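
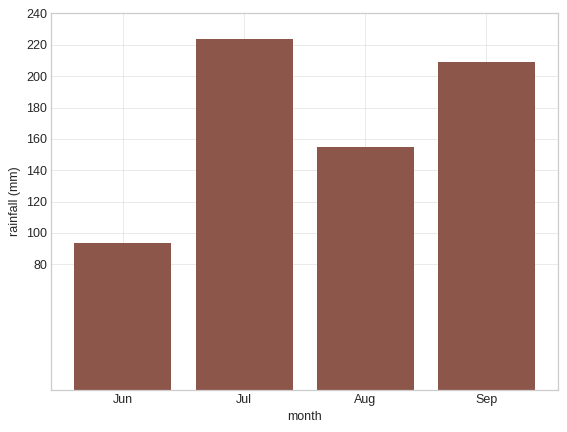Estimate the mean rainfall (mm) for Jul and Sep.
(220 + 200) / 2 ≈ 210.

≈ 210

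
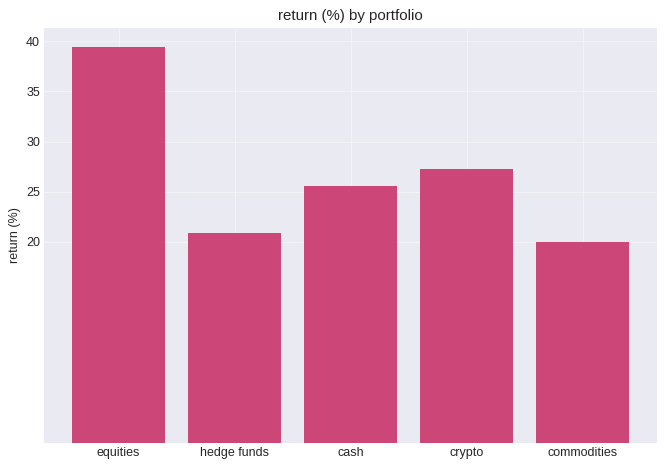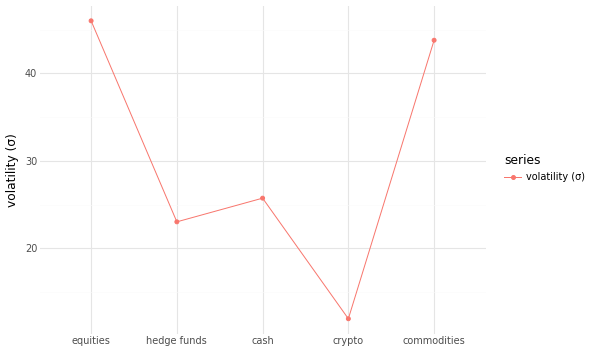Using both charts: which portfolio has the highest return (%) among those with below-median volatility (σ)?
crypto

Chart 2 median volatility (σ) ≈ 25; below-median portfolios: hedge funds, crypto. Among those, crypto has the highest return (%) (≈ 25).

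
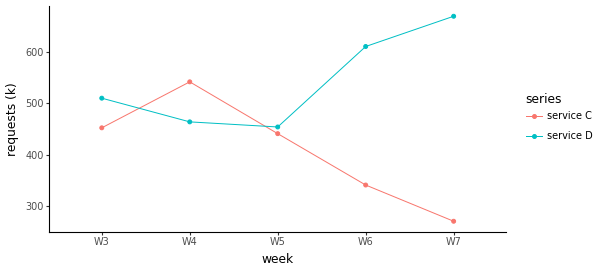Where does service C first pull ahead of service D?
W3: service C ≈ 450 vs service D ≈ 500 (not yet); W4: service C ≈ 550 vs service D ≈ 450 (first crossover).

W4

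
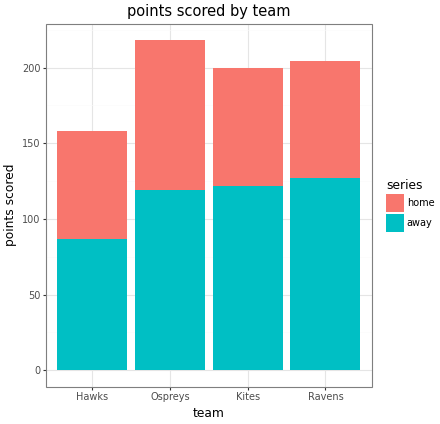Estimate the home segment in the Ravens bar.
home top ≈ 200, bottom ≈ 120; segment ≈ 80.

≈ 80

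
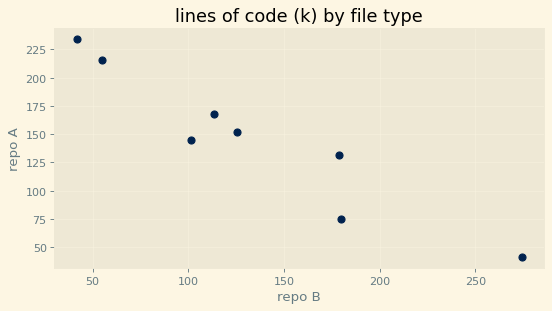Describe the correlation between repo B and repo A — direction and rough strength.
Points are negatively correlated; strong (|r| ≈ 1.0).

negative, strong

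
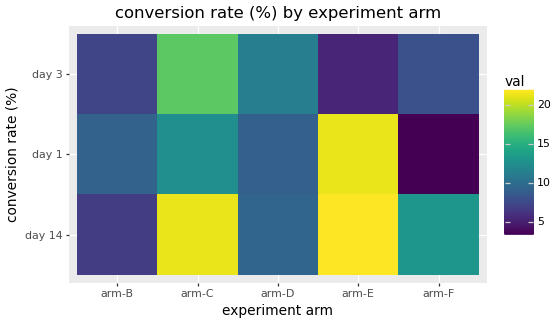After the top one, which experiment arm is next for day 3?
Top 3 for day 3: arm-C ≈ 18, arm-D ≈ 12, arm-F ≈ 8.

arm-D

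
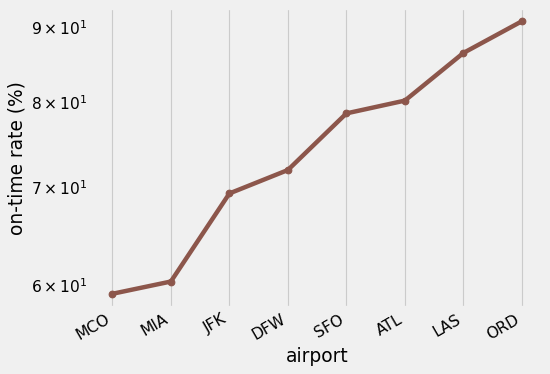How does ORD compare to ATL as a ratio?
ORD ≈ 90, ATL ≈ 80; 90/80 ≈ 1.12.

≈ 1.12×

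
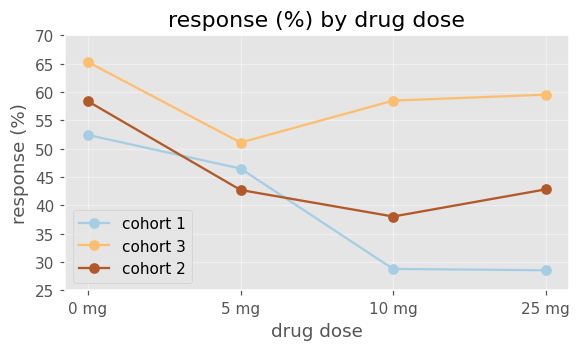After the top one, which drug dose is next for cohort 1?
Top 3 for cohort 1: 0 mg ≈ 50, 5 mg ≈ 45, 10 mg ≈ 30.

5 mg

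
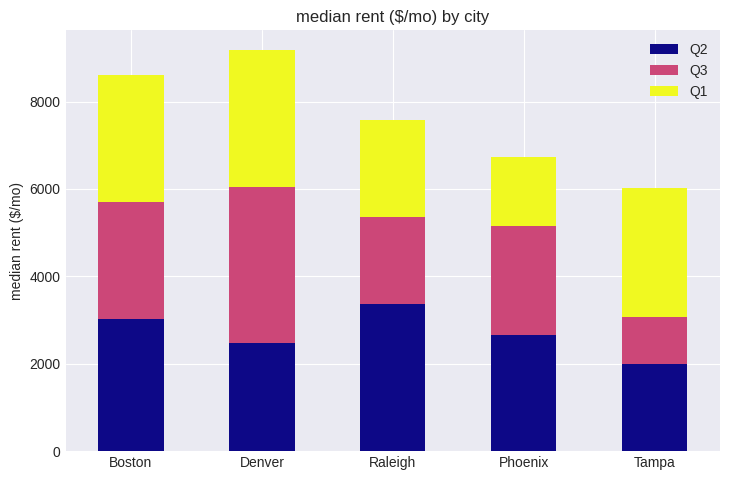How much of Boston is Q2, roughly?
≈ 3000

Q2 top ≈ 3000, bottom ≈ 0; segment ≈ 3000.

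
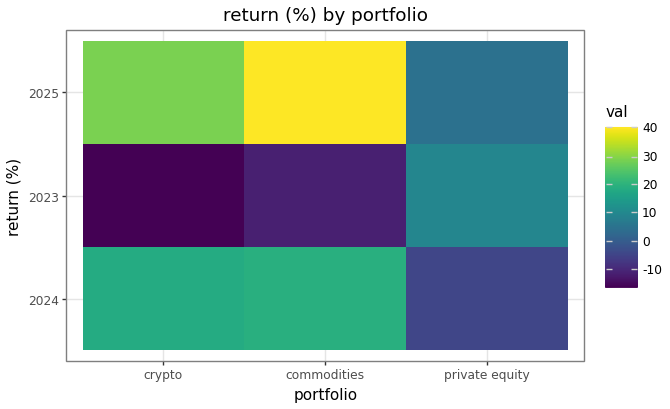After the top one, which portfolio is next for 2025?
Top 3 for 2025: commodities ≈ 40, crypto ≈ 30, private equity ≈ 5.

crypto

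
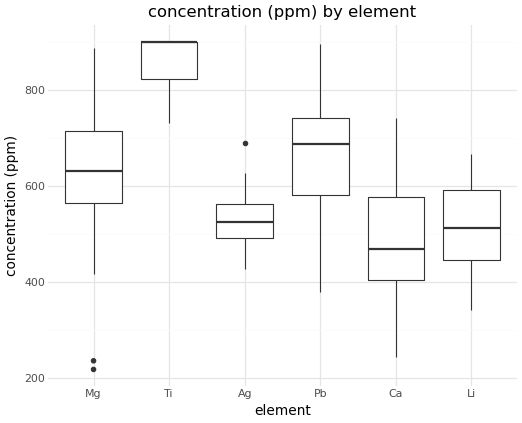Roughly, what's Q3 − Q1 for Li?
Q3 ≈ 600, Q1 ≈ 450; IQR ≈ 150.

≈ 150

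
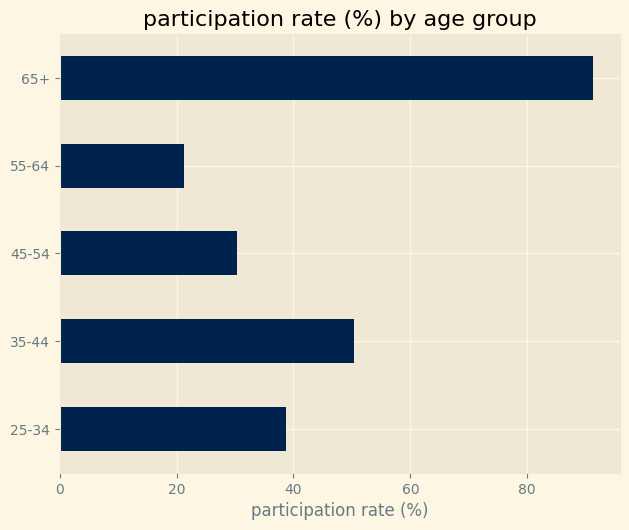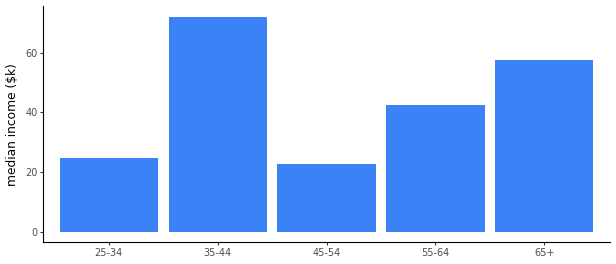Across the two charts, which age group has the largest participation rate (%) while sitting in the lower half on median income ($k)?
25-34

Chart 2 median median income ($k) ≈ 40; below-median age groups: 25-34, 45-54. Among those, 25-34 has the highest participation rate (%) (≈ 40).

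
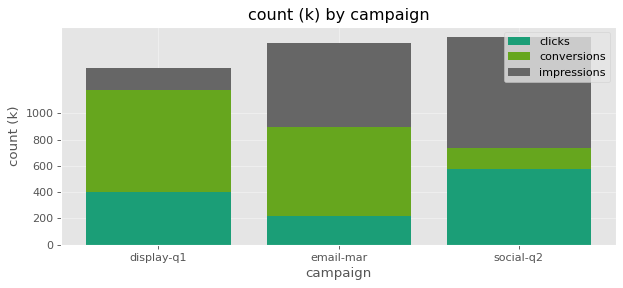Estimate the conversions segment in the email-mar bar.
≈ 600

conversions top ≈ 800, bottom ≈ 200; segment ≈ 600.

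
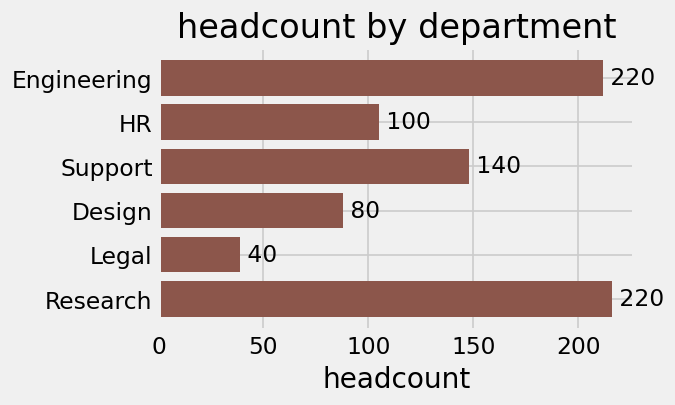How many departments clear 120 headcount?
Above 120: Engineering, Support, Research.

3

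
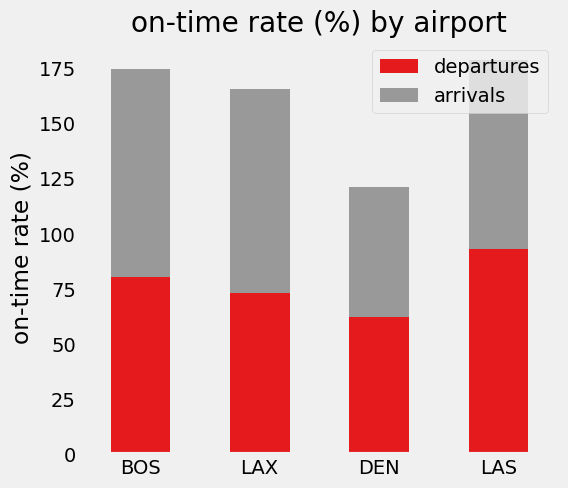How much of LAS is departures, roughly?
≈ 100

departures top ≈ 100, bottom ≈ 0; segment ≈ 100.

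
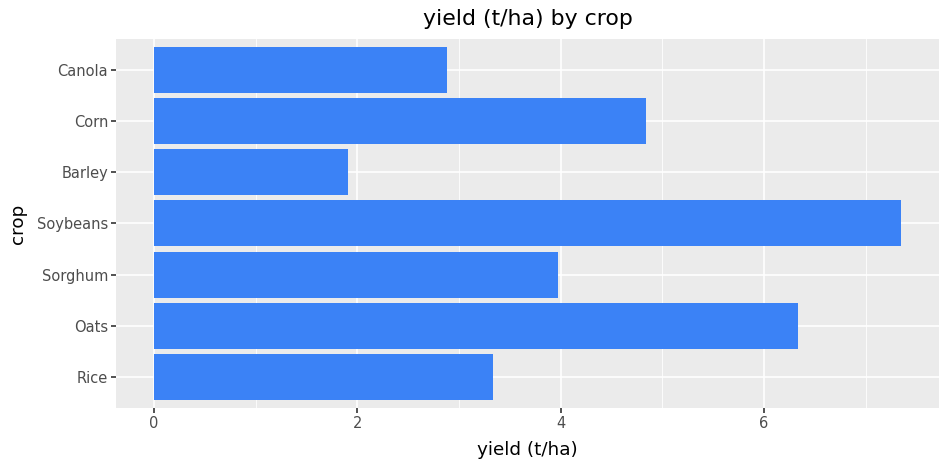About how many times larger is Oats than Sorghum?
Oats ≈ 6, Sorghum ≈ 4; 6/4 ≈ 1.5.

≈ 1.5×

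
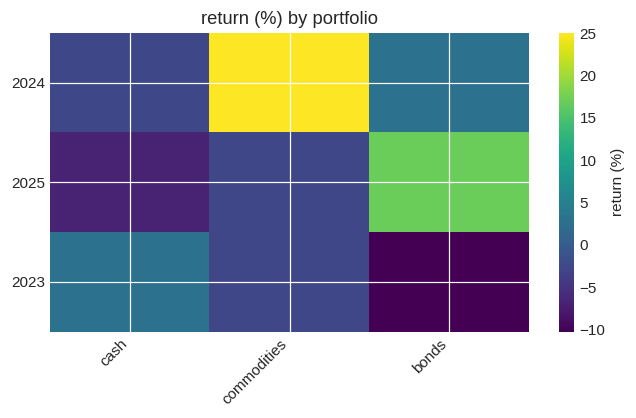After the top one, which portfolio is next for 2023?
Top 3 for 2023: cash ≈ 5, commodities ≈ -5, bonds ≈ -10.

commodities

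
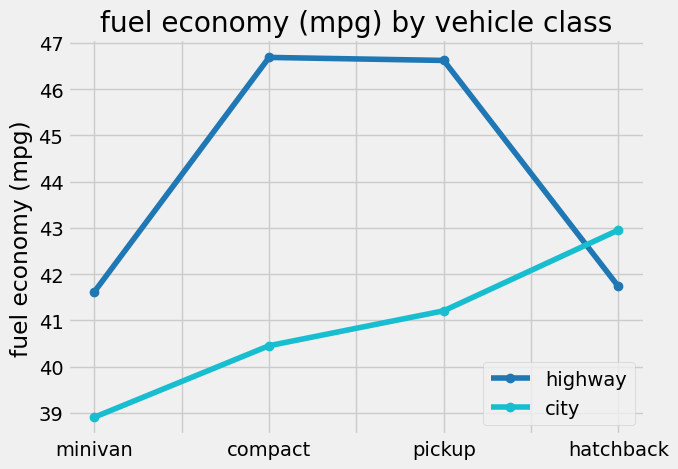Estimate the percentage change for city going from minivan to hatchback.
minivan ≈ 39, hatchback ≈ 43; (43 − 39) / 39 ≈ +10.3%.

≈ +10.3%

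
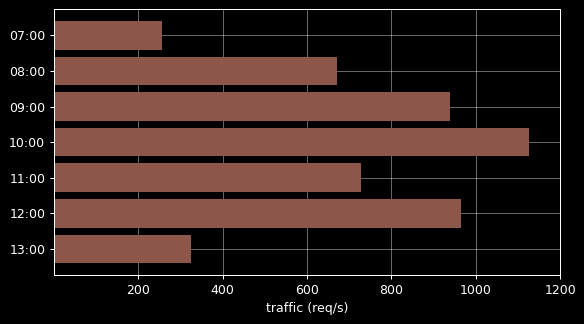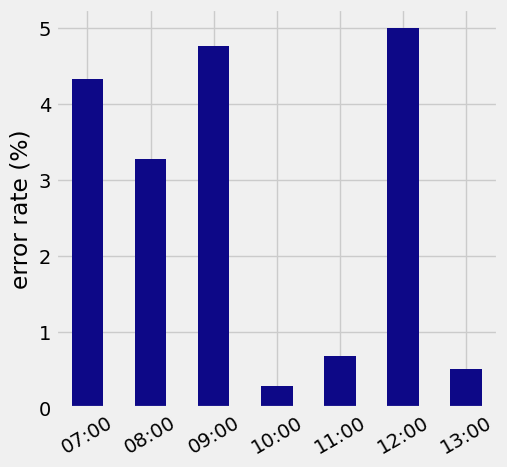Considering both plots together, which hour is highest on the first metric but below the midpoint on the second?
Chart 2 median error rate (%) ≈ 3.5; below-median hours: 10:00, 11:00, 13:00. Among those, 10:00 has the highest traffic (req/s) (≈ 1200).

10:00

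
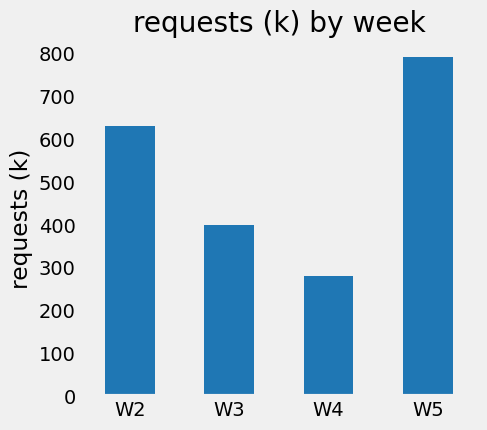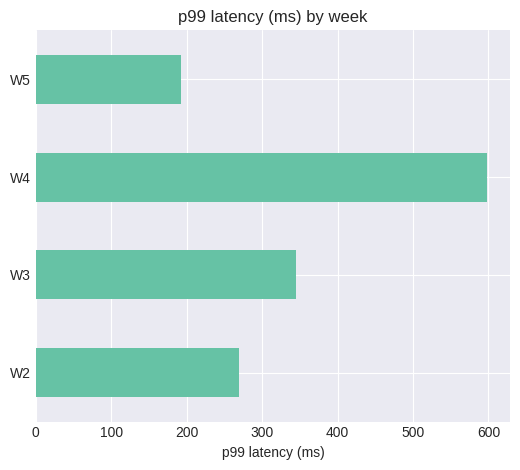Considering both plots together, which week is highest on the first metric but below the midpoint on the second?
W5

Chart 2 median p99 latency (ms) ≈ 300; below-median weeks: W2, W5. Among those, W5 has the highest requests (k) (≈ 800).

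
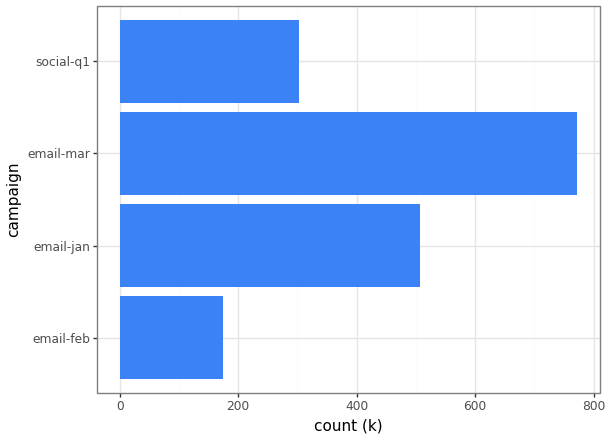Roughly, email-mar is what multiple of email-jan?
email-mar ≈ 800, email-jan ≈ 500; 800/500 ≈ 1.6.

≈ 1.6×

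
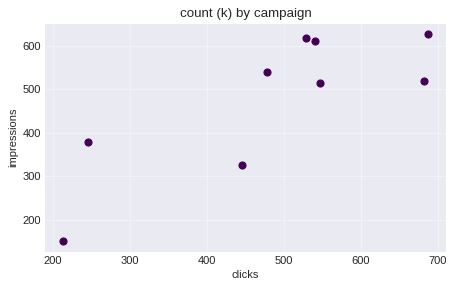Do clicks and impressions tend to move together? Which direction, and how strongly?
positive, strong

Points are positively correlated; strong (|r| ≈ 0.8).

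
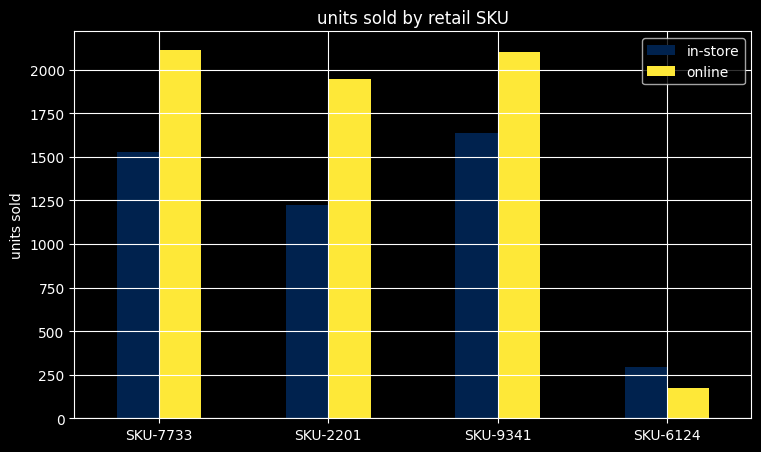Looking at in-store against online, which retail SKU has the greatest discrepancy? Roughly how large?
SKU-2201, ≈ 800

SKU-2201: in-store ≈ 1200, online ≈ 2000 → gap ≈ 800. Next-largest (SKU-7733) is only ≈ 600.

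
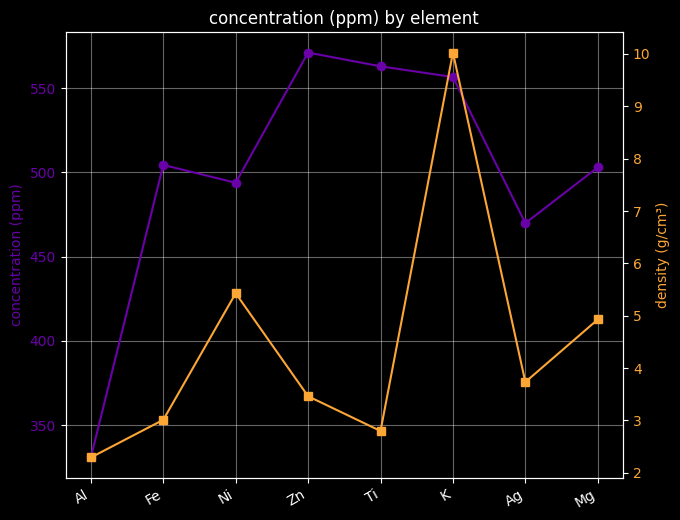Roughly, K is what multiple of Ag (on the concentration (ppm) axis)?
≈ 1.16×

K ≈ 550, Ag ≈ 475; 550/475 ≈ 1.16.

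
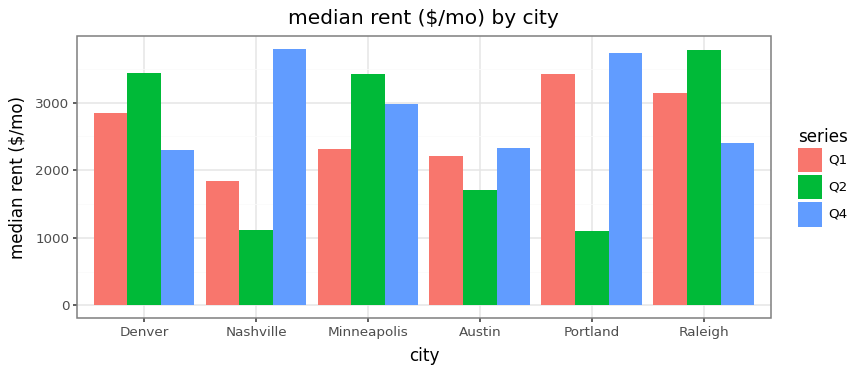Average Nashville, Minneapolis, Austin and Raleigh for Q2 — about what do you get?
≈ 2500

(1000 + 3500 + 1500 + 4000) / 4 ≈ 2500.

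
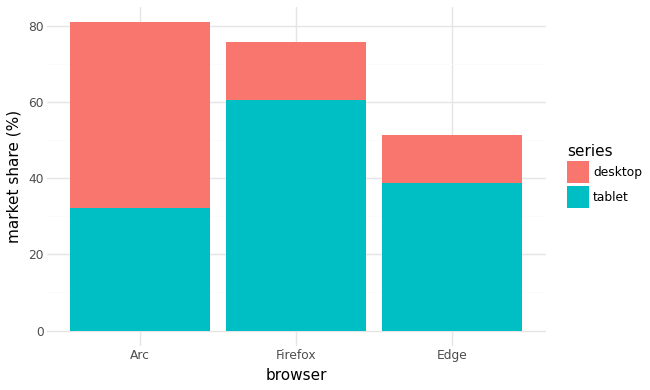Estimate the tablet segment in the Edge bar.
≈ 40

tablet top ≈ 40, bottom ≈ 0; segment ≈ 40.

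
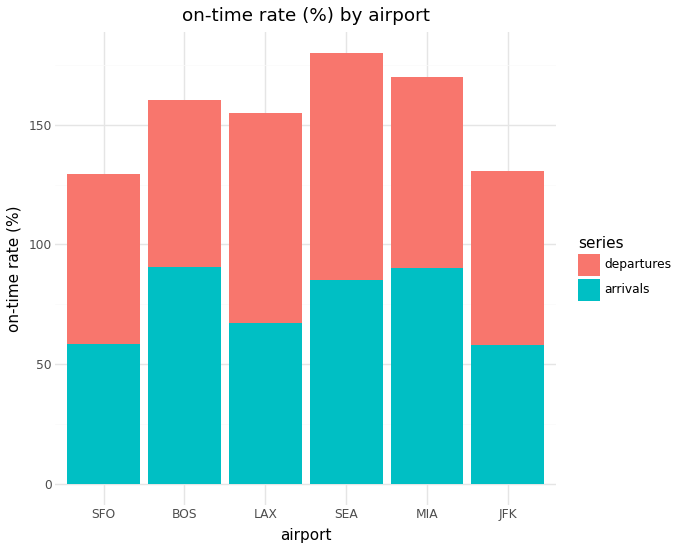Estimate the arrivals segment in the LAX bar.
≈ 60

arrivals top ≈ 60, bottom ≈ 0; segment ≈ 60.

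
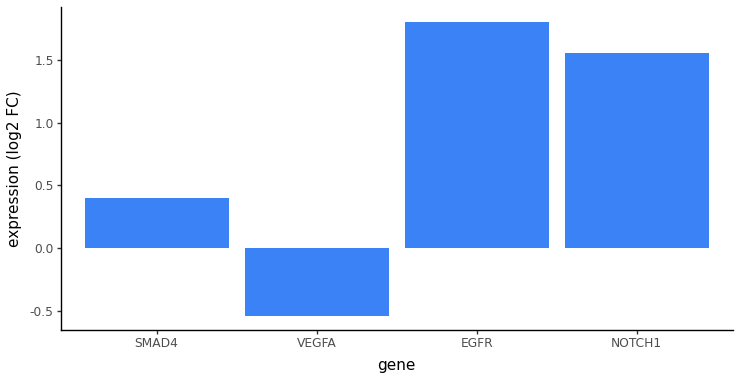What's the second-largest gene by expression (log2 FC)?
Top 3: EGFR ≈ 1.8, NOTCH1 ≈ 1.6, SMAD4 ≈ 0.4.

NOTCH1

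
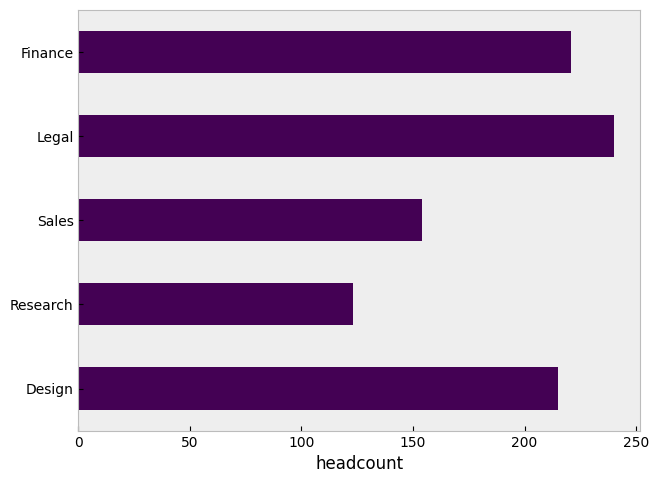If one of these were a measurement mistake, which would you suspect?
Research ≈ 120; the rest sit between ≈ 160 and ≈ 240.

Research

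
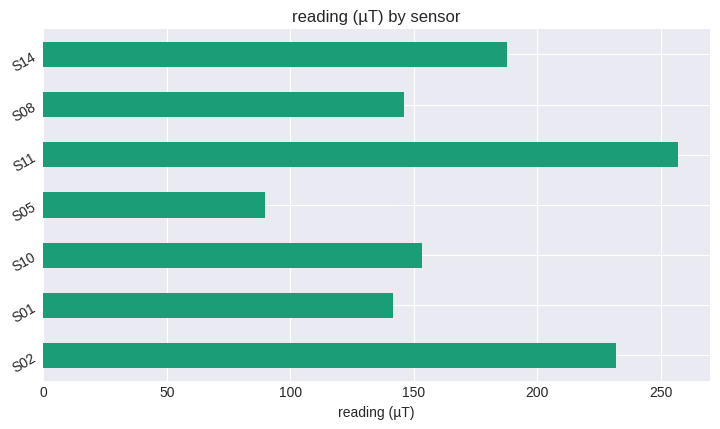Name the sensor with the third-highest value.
Top 4: S11 ≈ 250, S02 ≈ 225, S14 ≈ 200, S10 ≈ 150.

S14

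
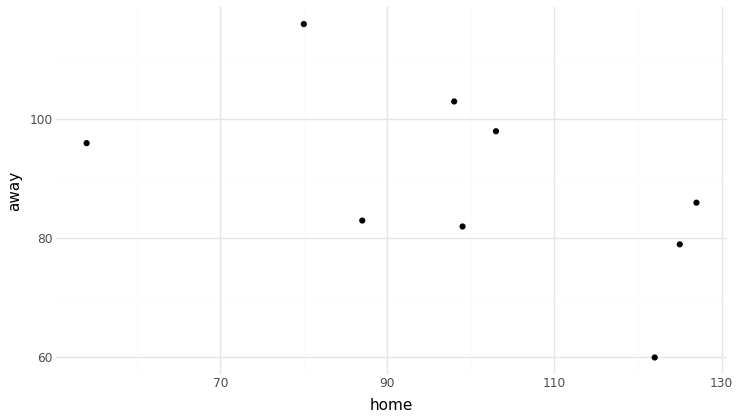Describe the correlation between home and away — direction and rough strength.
Points are negatively correlated; moderate (|r| ≈ 0.6).

negative, moderate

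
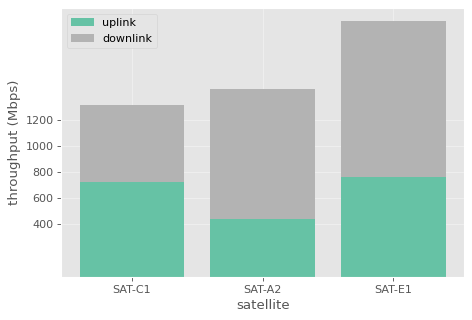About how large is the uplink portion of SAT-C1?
≈ 800

uplink top ≈ 800, bottom ≈ 0; segment ≈ 800.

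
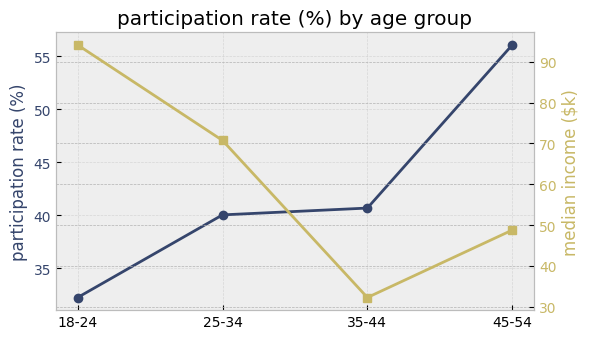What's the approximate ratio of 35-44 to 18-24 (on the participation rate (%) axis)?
35-44 ≈ 40, 18-24 ≈ 32; 40/32 ≈ 1.25.

≈ 1.25×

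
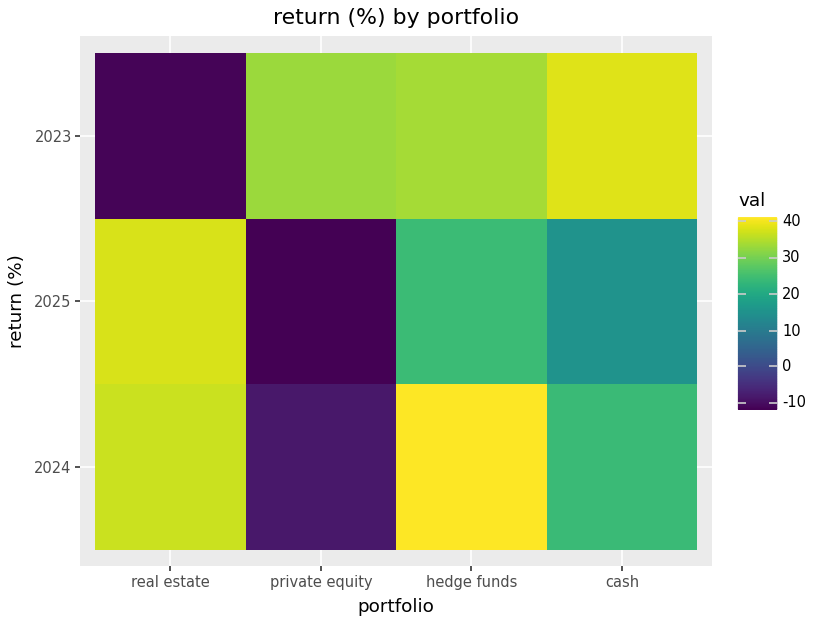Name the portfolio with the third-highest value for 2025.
cash

Top 4 for 2025: real estate ≈ 40, hedge funds ≈ 25, cash ≈ 15, private equity ≈ -10.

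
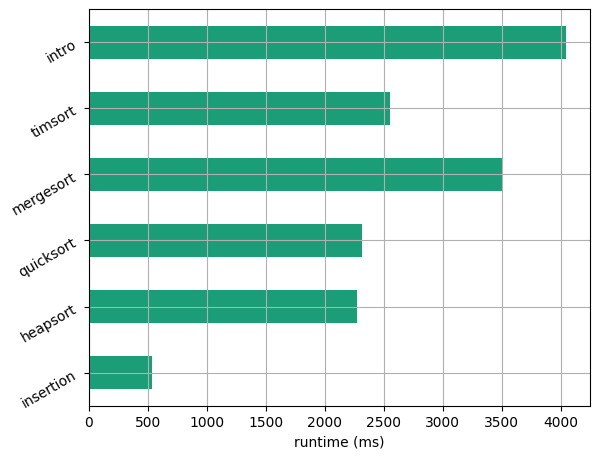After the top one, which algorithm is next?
Top 3: intro ≈ 4000, mergesort ≈ 3500, timsort ≈ 2500.

mergesort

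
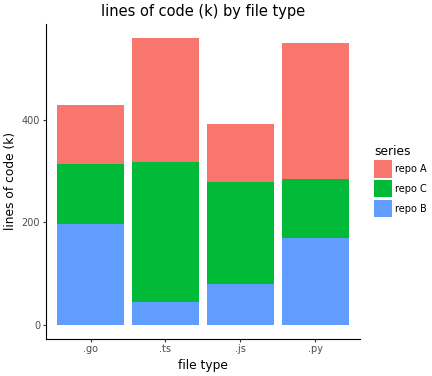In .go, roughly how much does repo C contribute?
repo C top ≈ 300, bottom ≈ 200; segment ≈ 100.

≈ 100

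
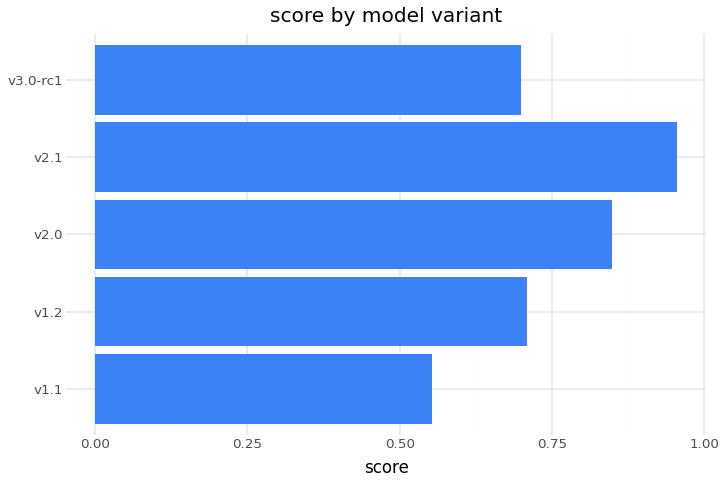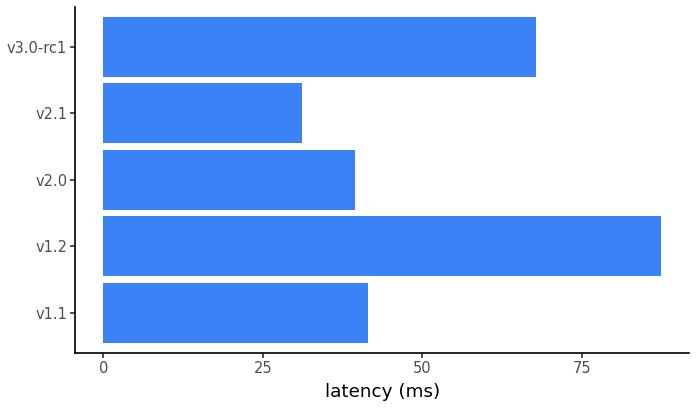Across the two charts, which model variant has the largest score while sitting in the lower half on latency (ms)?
Chart 2 median latency (ms) ≈ 40; below-median model variants: v2.0, v2.1. Among those, v2.1 has the highest score (≈ 1).

v2.1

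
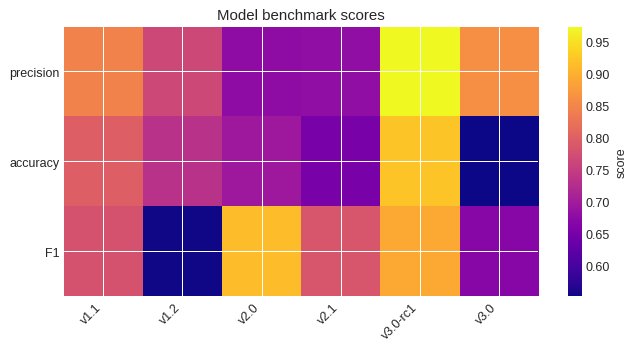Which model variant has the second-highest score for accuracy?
Top 3 for accuracy: v3.0-rc1 ≈ 0.90, v1.1 ≈ 0.80, v1.2 ≈ 0.75.

v1.1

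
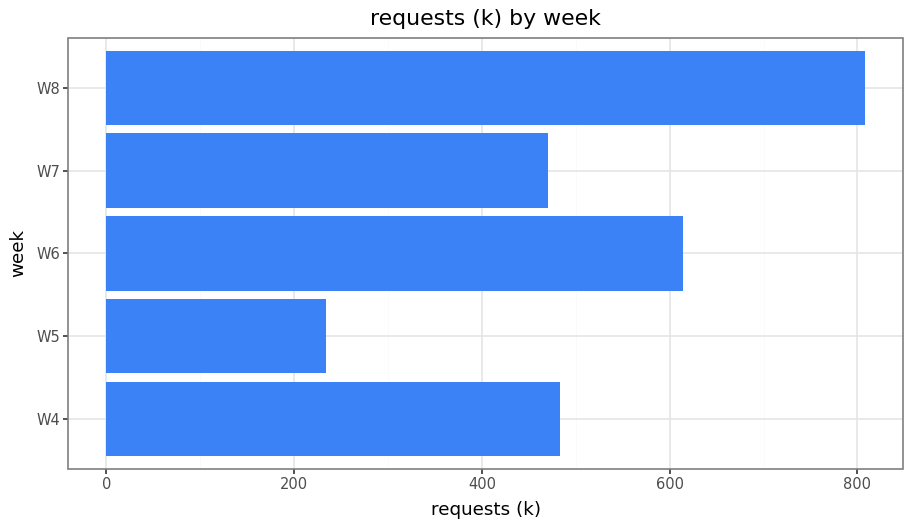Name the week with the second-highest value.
W6

Top 3: W8 ≈ 800, W6 ≈ 600, W4 ≈ 500.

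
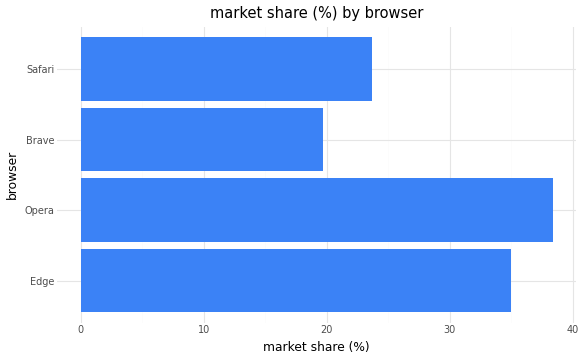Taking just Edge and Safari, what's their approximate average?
(35 + 25) / 2 ≈ 30.

≈ 30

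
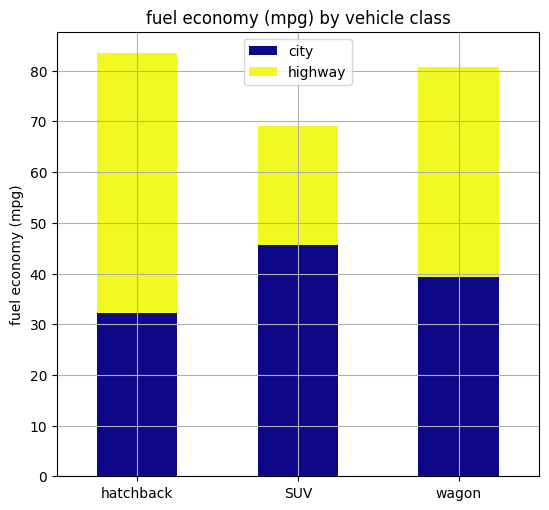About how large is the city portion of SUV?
≈ 50

city top ≈ 50, bottom ≈ 0; segment ≈ 50.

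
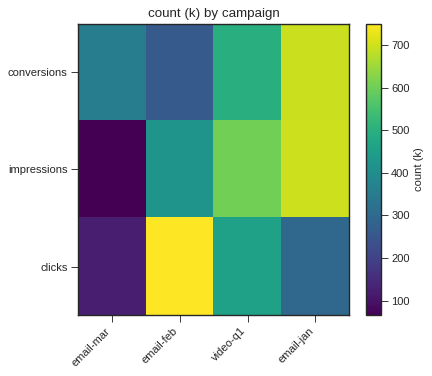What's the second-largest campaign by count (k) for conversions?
video-q1

Top 3 for conversions: email-jan ≈ 700, video-q1 ≈ 500, email-mar ≈ 400.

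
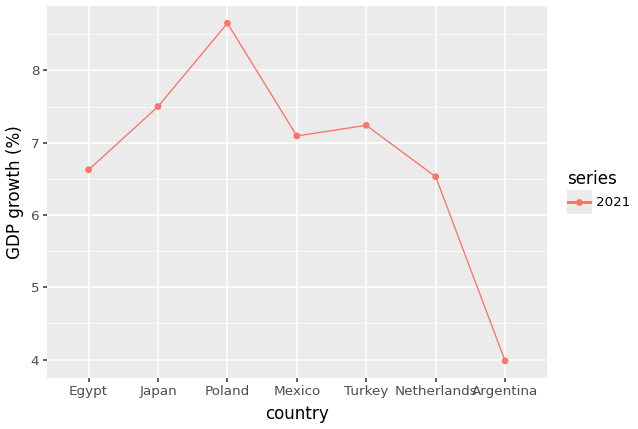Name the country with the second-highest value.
Japan

Top 3: Poland ≈ 8.5, Japan ≈ 7.5, Turkey ≈ 7.0.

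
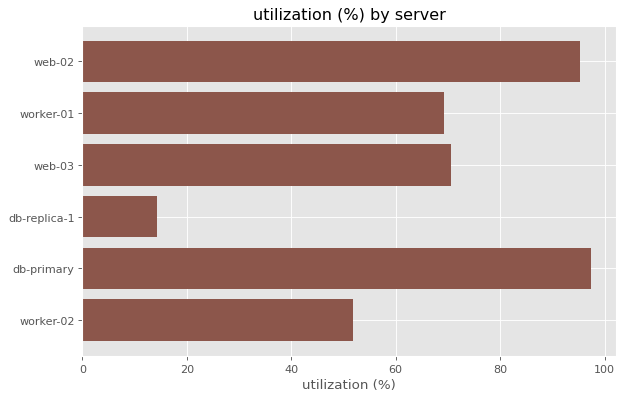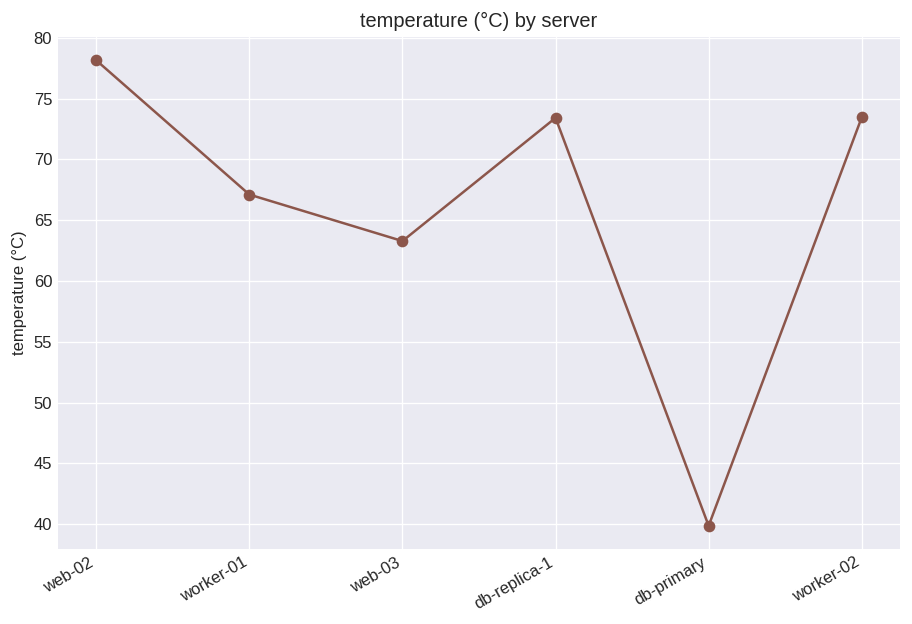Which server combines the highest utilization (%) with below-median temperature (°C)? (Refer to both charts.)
db-primary

Chart 2 median temperature (°C) ≈ 70; below-median servers: worker-01, web-03, db-primary. Among those, db-primary has the highest utilization (%) (≈ 100).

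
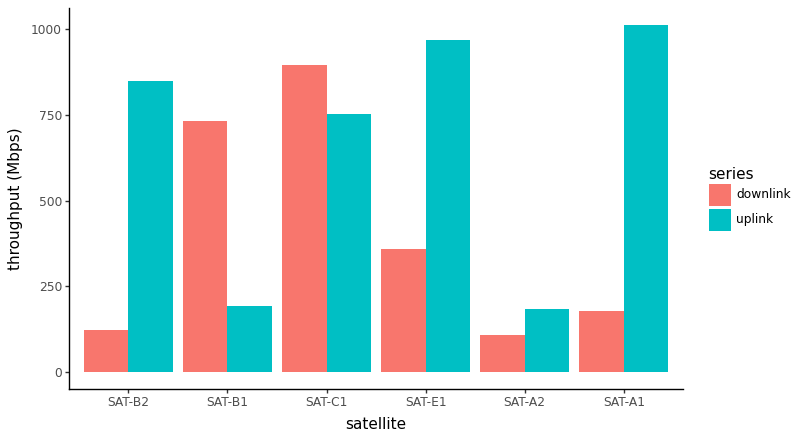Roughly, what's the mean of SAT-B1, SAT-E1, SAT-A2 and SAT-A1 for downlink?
≈ 350

(700 + 400 + 100 + 200) / 4 ≈ 350.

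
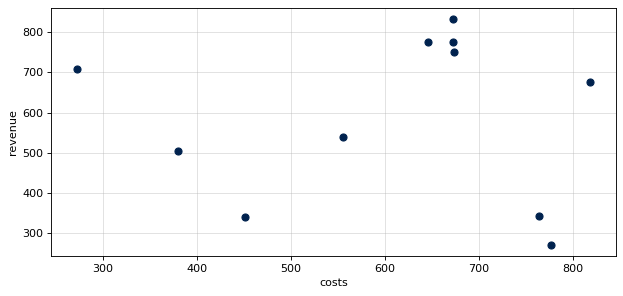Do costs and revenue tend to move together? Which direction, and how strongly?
Points are roughly uncorrelated; weak (|r| ≈ 0.0).

no clear correlation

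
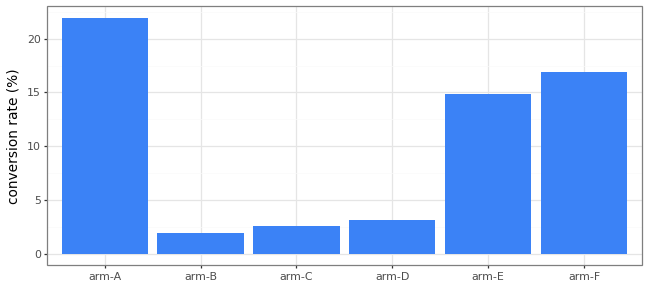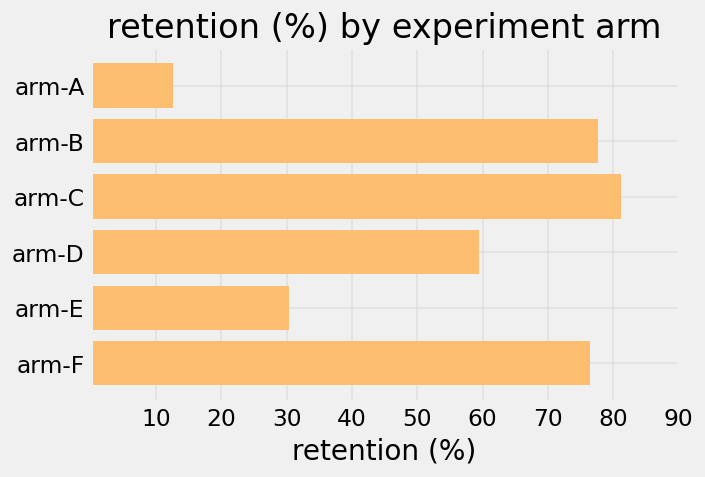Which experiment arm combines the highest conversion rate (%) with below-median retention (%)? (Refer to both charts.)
arm-A

Chart 2 median retention (%) ≈ 70; below-median experiment arms: arm-A, arm-D, arm-E. Among those, arm-A has the highest conversion rate (%) (≈ 20).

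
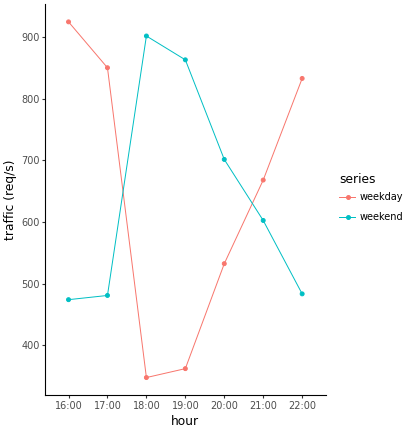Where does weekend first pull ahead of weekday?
17:00: weekend ≈ 500 vs weekday ≈ 850 (not yet); 18:00: weekend ≈ 900 vs weekday ≈ 350 (first crossover).

18:00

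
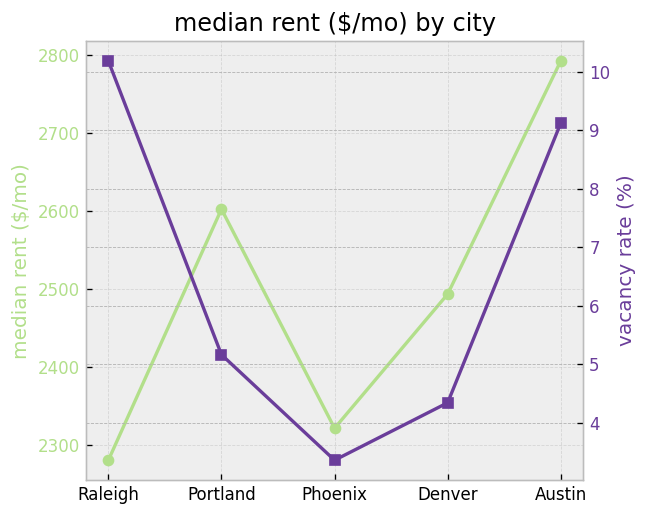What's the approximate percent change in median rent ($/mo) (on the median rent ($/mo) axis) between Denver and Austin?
≈ +12%

Denver ≈ 2500, Austin ≈ 2800; (2800 − 2500) / 2500 ≈ +12%.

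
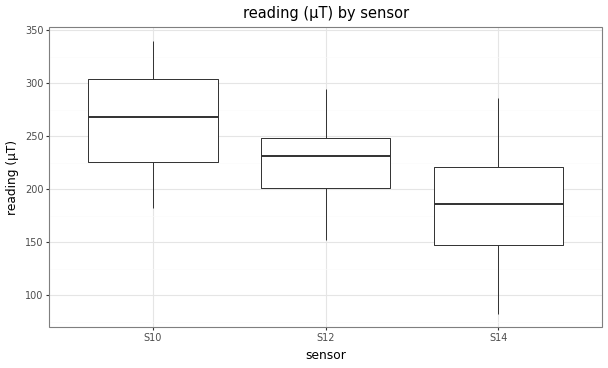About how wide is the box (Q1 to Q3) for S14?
Q3 ≈ 220, Q1 ≈ 150; IQR ≈ 70.

≈ 70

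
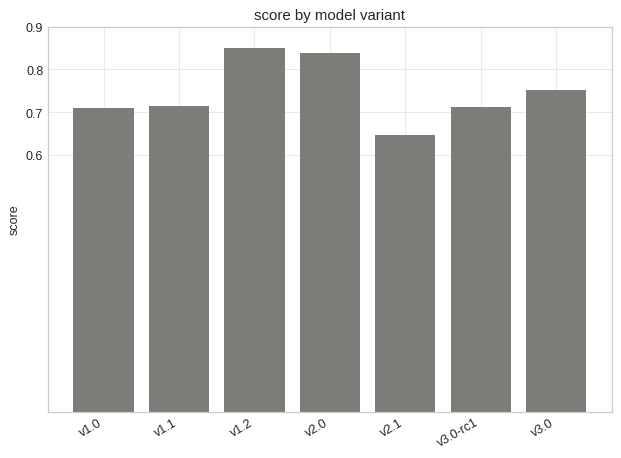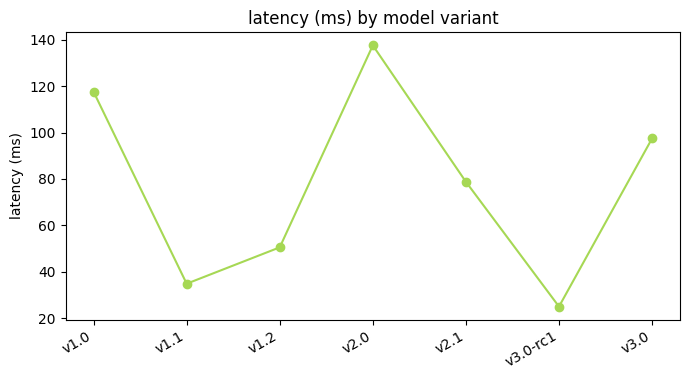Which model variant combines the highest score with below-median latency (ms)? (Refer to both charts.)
v1.2

Chart 2 median latency (ms) ≈ 80; below-median model variants: v1.1, v1.2, v3.0-rc1. Among those, v1.2 has the highest score (≈ 0.8).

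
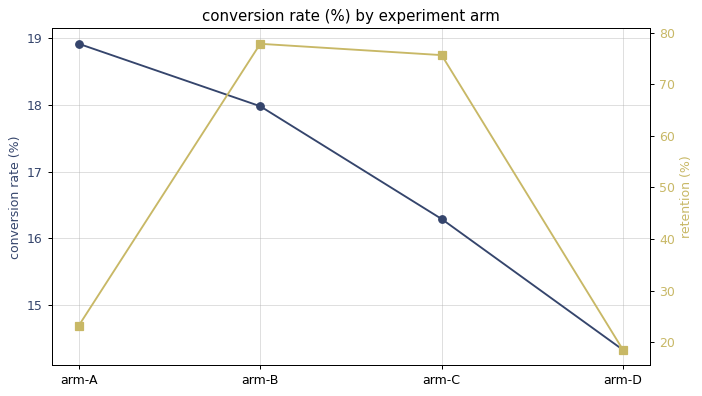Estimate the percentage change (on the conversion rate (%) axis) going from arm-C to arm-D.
arm-C ≈ 16.5, arm-D ≈ 14.5; (14.5 − 16.5) / 16.5 ≈ -12.1%.

≈ -12.1%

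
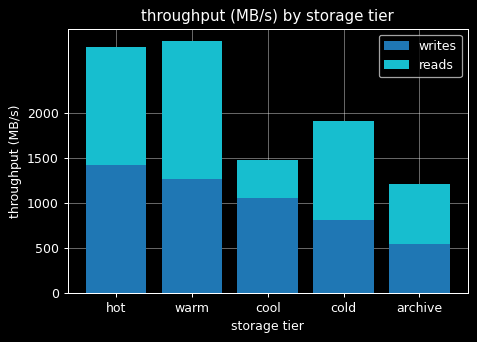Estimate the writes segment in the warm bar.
writes top ≈ 1500, bottom ≈ 0; segment ≈ 1500.

≈ 1500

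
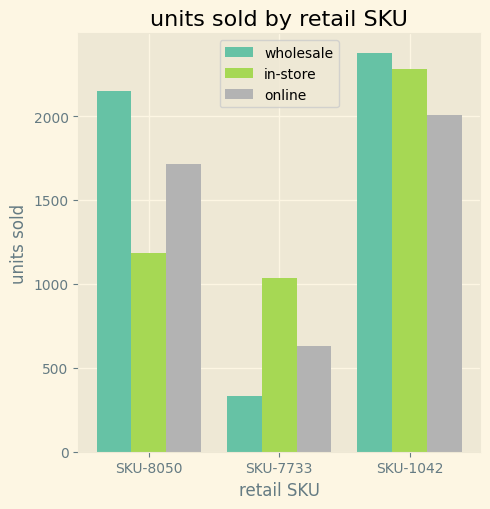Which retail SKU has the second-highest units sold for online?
Top 3 for online: SKU-1042 ≈ 2000, SKU-8050 ≈ 1800, SKU-7733 ≈ 600.

SKU-8050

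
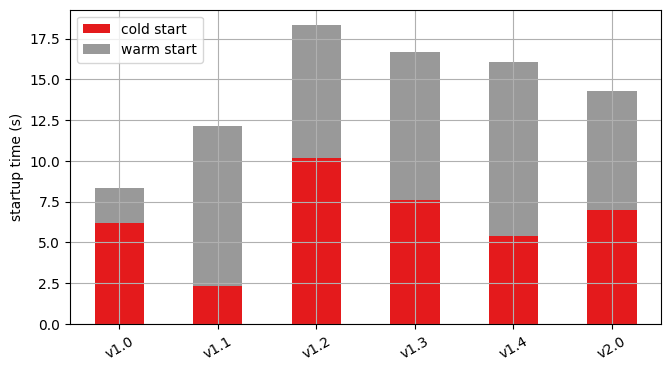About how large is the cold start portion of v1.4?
≈ 6

cold start top ≈ 6, bottom ≈ 0; segment ≈ 6.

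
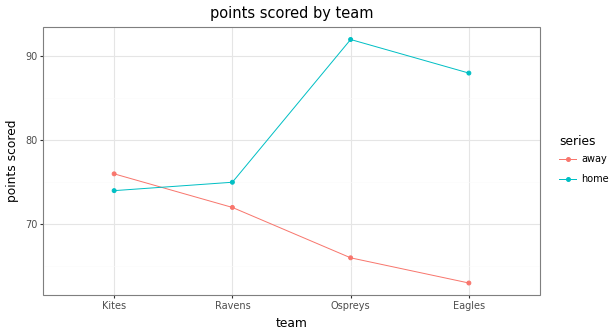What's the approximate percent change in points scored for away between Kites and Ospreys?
≈ -13.3%

Kites ≈ 75, Ospreys ≈ 65; (65 − 75) / 75 ≈ -13.3%.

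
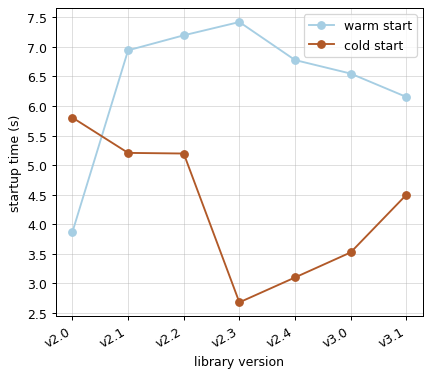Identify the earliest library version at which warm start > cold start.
v2.0: warm start ≈ 4.0 vs cold start ≈ 6.0 (not yet); v2.1: warm start ≈ 7.0 vs cold start ≈ 5.0 (first crossover).

v2.1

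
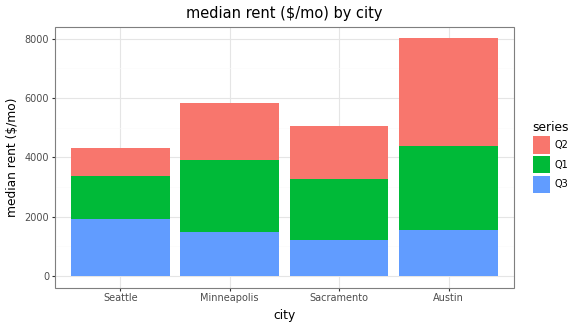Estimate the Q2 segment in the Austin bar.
Q2 top ≈ 8000, bottom ≈ 4000; segment ≈ 4000.

≈ 4000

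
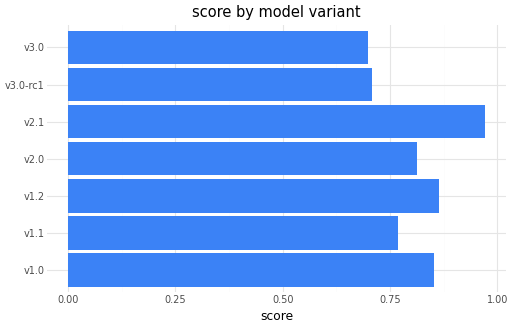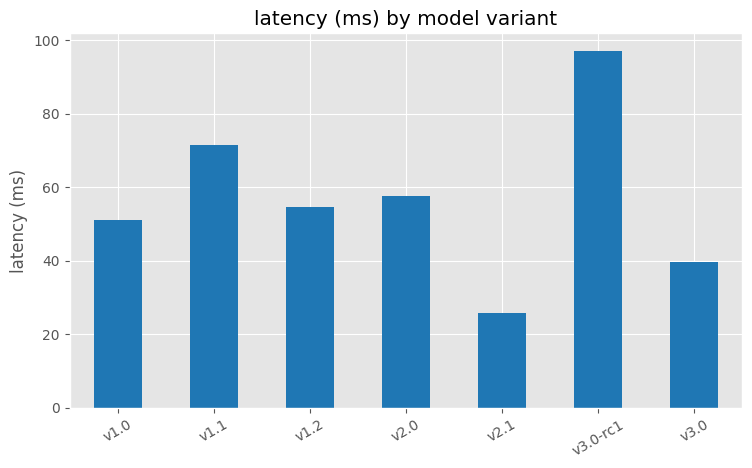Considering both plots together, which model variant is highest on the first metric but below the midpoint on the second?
v2.1

Chart 2 median latency (ms) ≈ 50; below-median model variants: v1.0, v2.1, v3.0. Among those, v2.1 has the highest score (≈ 1).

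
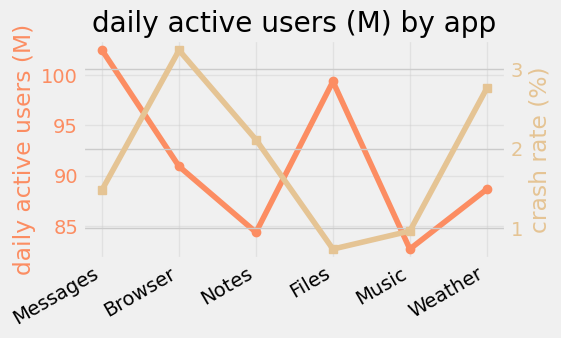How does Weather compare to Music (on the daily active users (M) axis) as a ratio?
Weather ≈ 88, Music ≈ 82; 88/82 ≈ 1.07.

≈ 1.07×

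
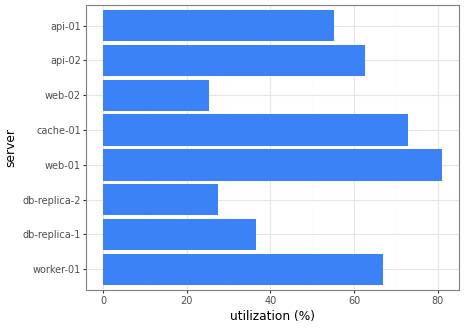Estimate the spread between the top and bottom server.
Max web-01 ≈ 80, min web-02 ≈ 30; range ≈ 50.

≈ 50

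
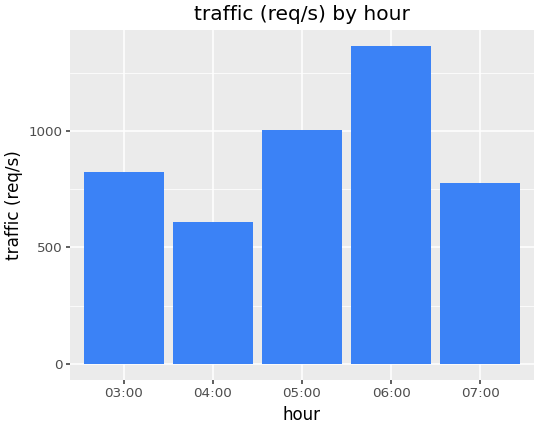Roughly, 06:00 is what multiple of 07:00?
≈ 1.75×

06:00 ≈ 1400, 07:00 ≈ 800; 1400/800 ≈ 1.75.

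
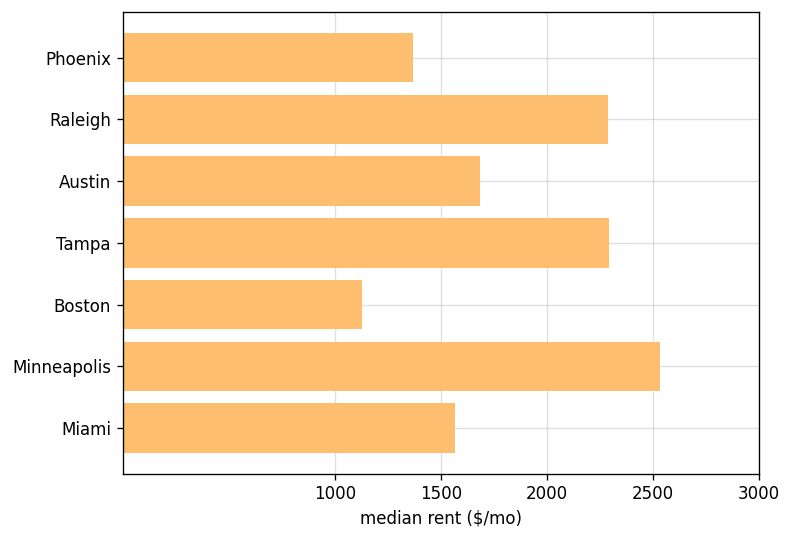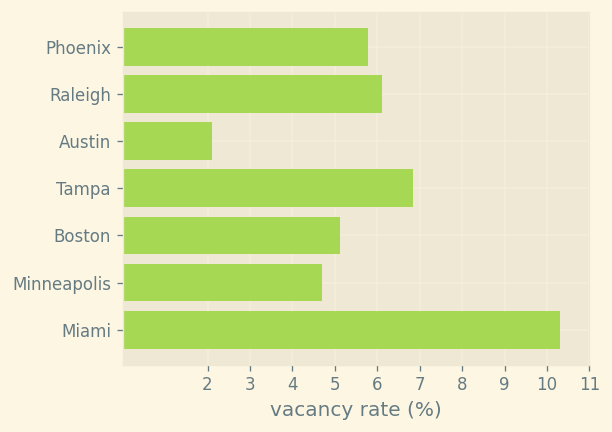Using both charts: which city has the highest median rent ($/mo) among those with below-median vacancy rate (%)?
Chart 2 median vacancy rate (%) ≈ 6; below-median cities: Austin, Boston, Minneapolis. Among those, Minneapolis has the highest median rent ($/mo) (≈ 2500).

Minneapolis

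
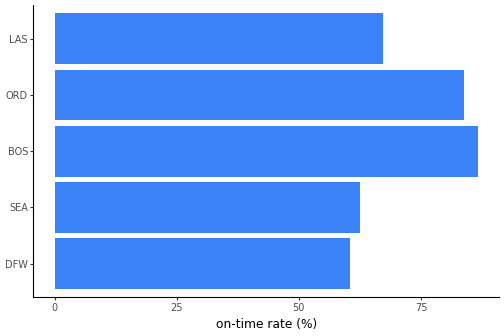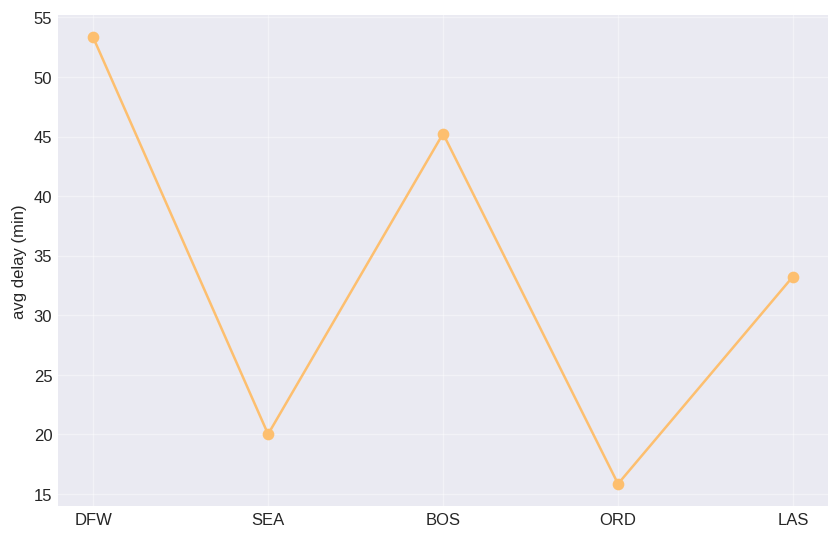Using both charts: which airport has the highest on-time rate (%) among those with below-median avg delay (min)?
ORD

Chart 2 median avg delay (min) ≈ 35; below-median airports: SEA, ORD. Among those, ORD has the highest on-time rate (%) (≈ 80).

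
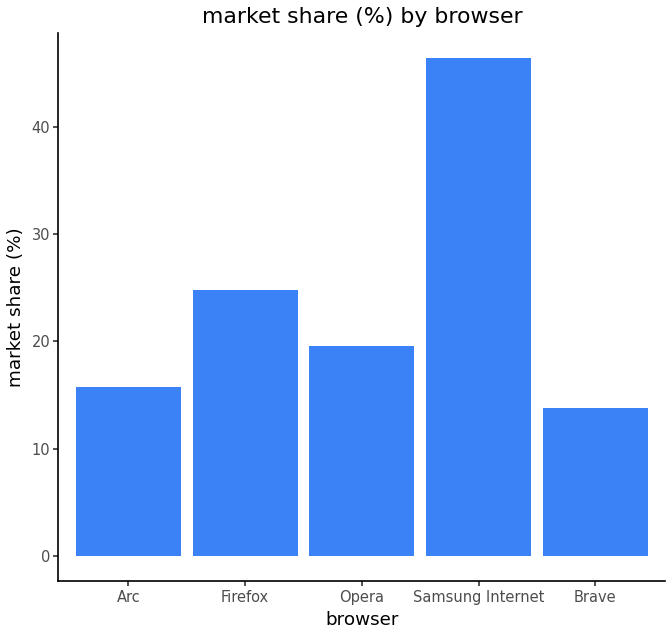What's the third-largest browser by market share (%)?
Opera

Top 4: Samsung Internet ≈ 45, Firefox ≈ 25, Opera ≈ 20, Arc ≈ 15.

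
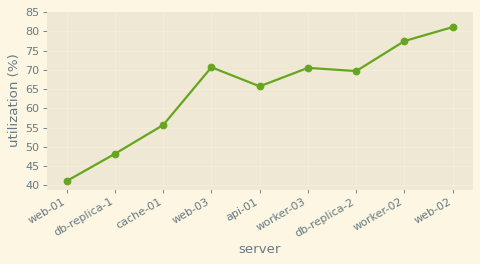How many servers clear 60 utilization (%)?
6

Above 60: web-03, api-01, worker-03, db-replica-2, worker-02, web-02.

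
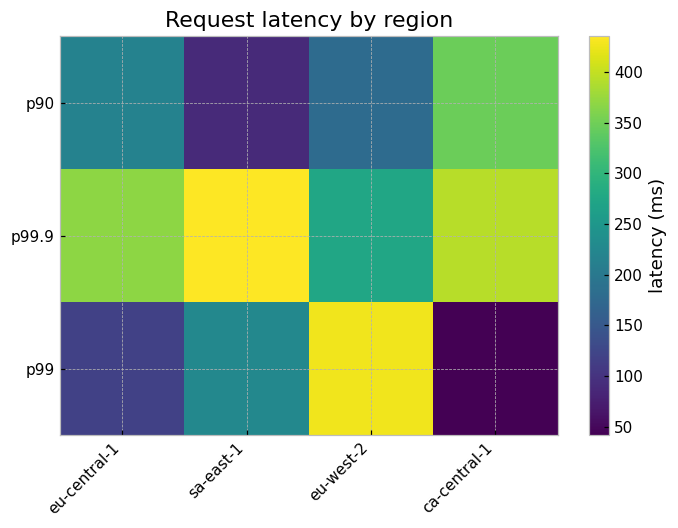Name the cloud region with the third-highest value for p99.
eu-central-1

Top 4 for p99: eu-west-2 ≈ 450, sa-east-1 ≈ 200, eu-central-1 ≈ 100, ca-central-1 ≈ 50.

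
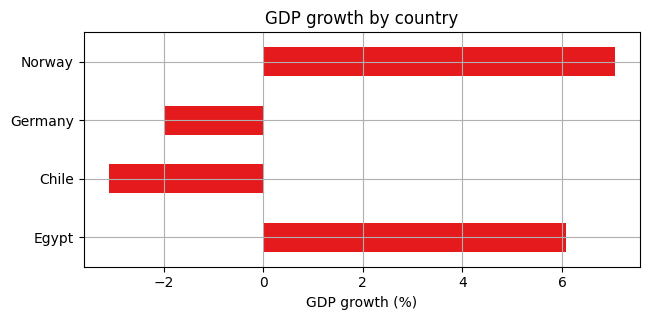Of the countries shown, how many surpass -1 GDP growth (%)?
2

Above -1: Egypt, Norway.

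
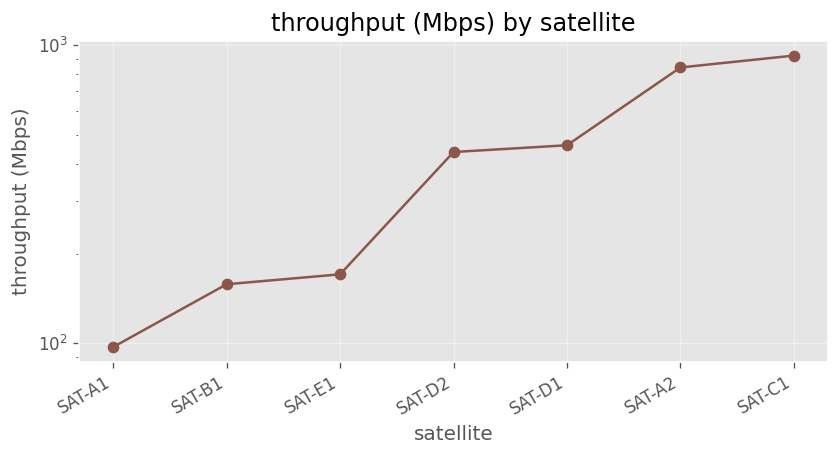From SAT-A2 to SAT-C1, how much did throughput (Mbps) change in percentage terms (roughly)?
≈ +12.5%

SAT-A2 ≈ 800, SAT-C1 ≈ 900; (900 − 800) / 800 ≈ +12.5%.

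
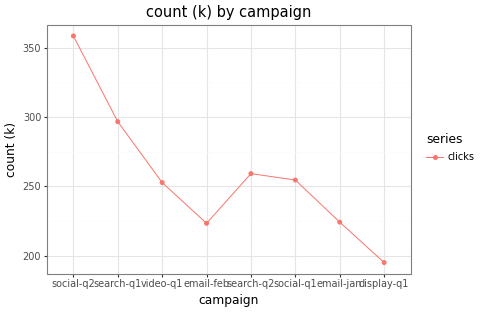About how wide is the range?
≈ 160

Max social-q2 ≈ 360, min display-q1 ≈ 200; range ≈ 160.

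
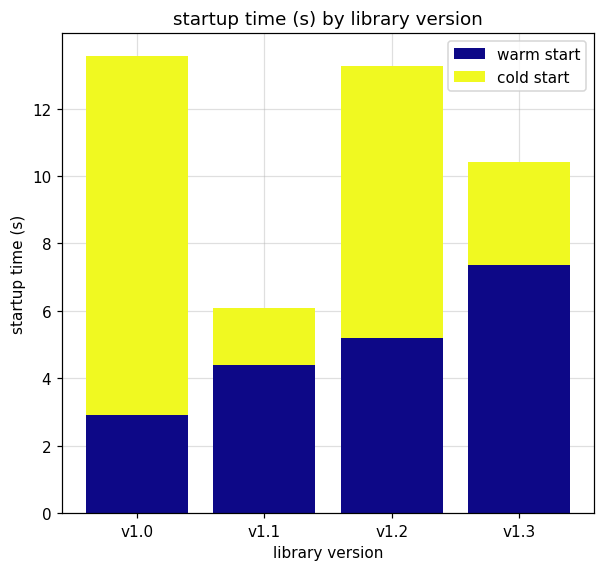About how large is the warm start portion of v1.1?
warm start top ≈ 4, bottom ≈ 0; segment ≈ 4.

≈ 4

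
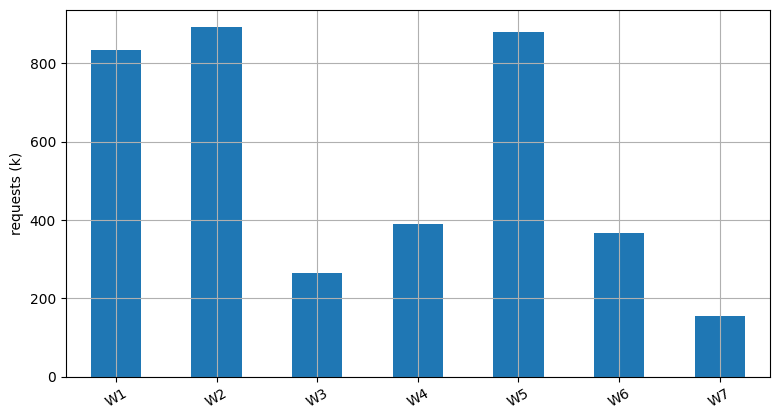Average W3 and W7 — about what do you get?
(300 + 200) / 2 ≈ 250.

≈ 250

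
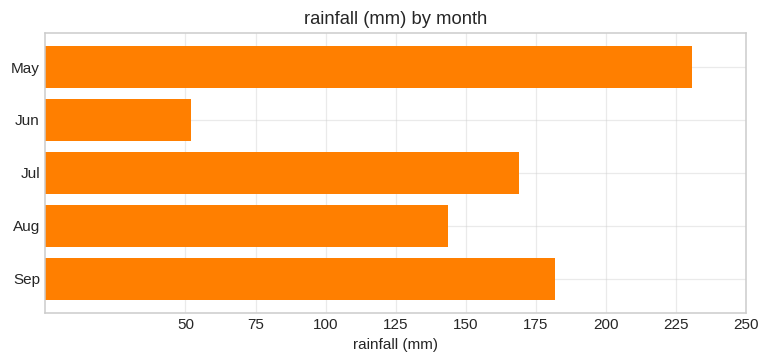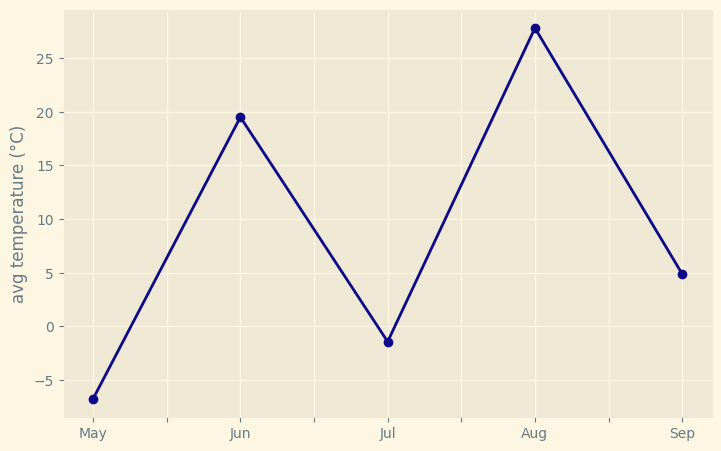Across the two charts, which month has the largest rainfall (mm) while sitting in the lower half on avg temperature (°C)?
May

Chart 2 median avg temperature (°C) ≈ 5; below-median months: May, Jul. Among those, May has the highest rainfall (mm) (≈ 225).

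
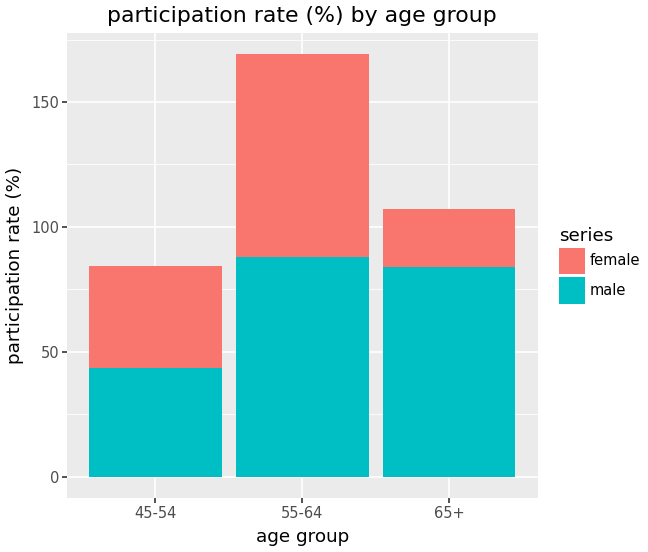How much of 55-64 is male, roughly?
male top ≈ 80, bottom ≈ 0; segment ≈ 80.

≈ 80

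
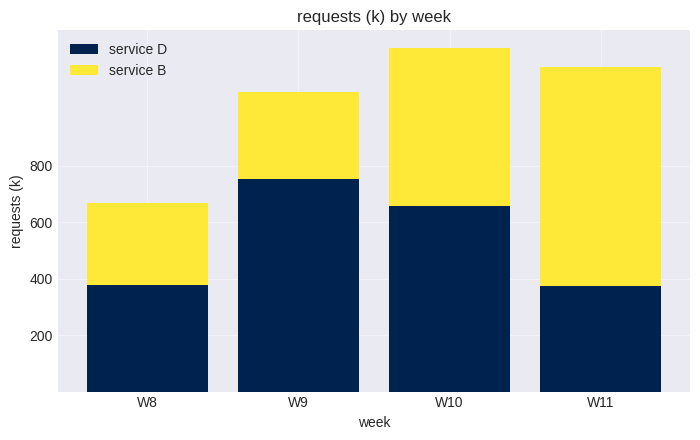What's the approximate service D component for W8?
≈ 400

service D top ≈ 400, bottom ≈ 0; segment ≈ 400.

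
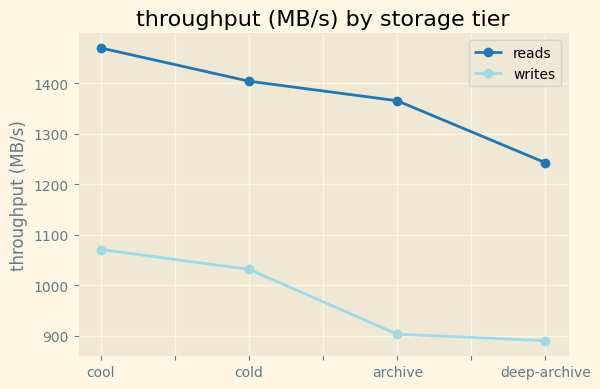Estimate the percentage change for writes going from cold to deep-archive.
cold ≈ 1050, deep-archive ≈ 900; (900 − 1050) / 1050 ≈ -14.3%.

≈ -14.3%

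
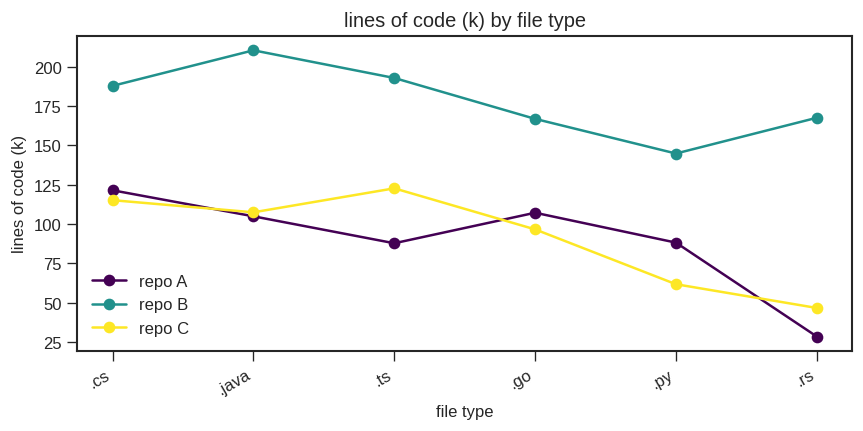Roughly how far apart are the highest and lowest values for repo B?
≈ 80

Max .java ≈ 220, min .py ≈ 140; range ≈ 80.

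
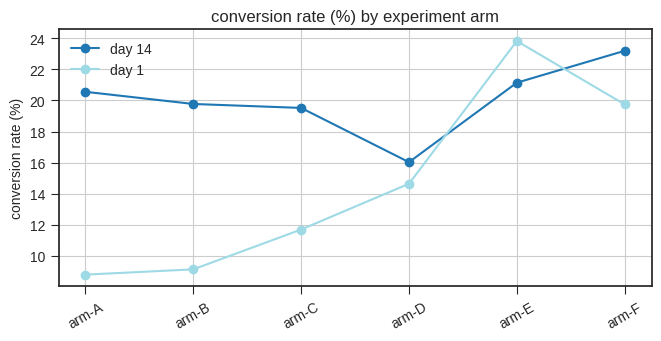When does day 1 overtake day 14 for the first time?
arm-D: day 1 ≈ 14 vs day 14 ≈ 16 (not yet); arm-E: day 1 ≈ 24 vs day 14 ≈ 22 (first crossover).

arm-E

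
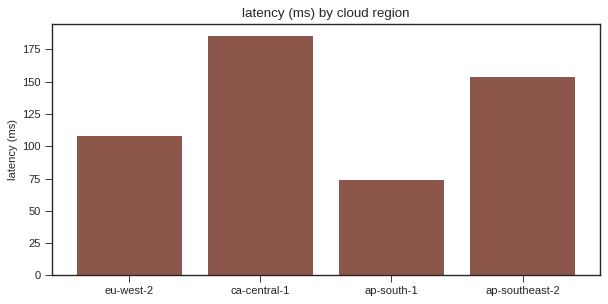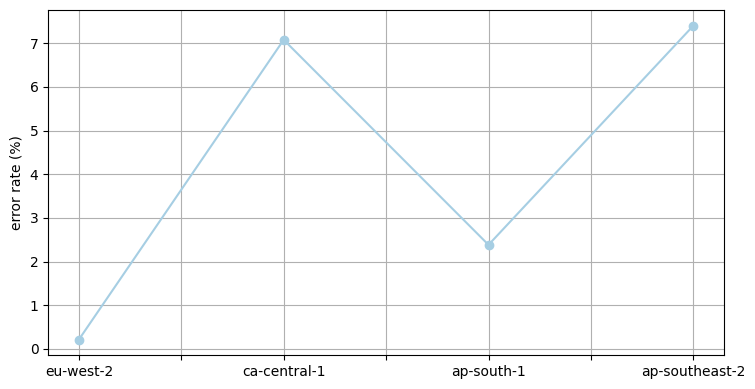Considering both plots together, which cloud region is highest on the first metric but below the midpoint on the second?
Chart 2 median error rate (%) ≈ 5; below-median cloud regions: eu-west-2, ap-south-1. Among those, eu-west-2 has the highest latency (ms) (≈ 100).

eu-west-2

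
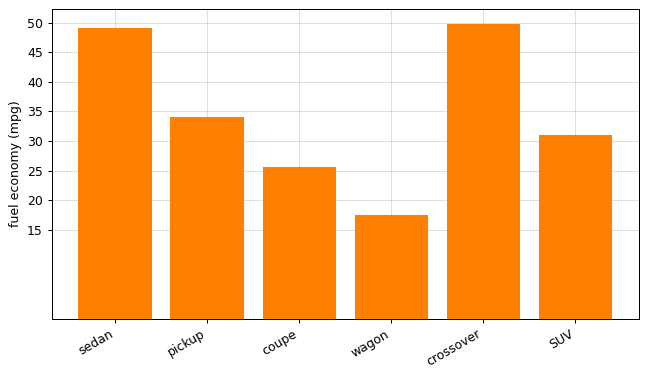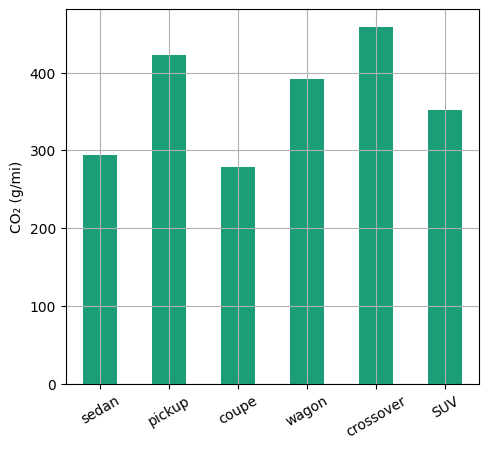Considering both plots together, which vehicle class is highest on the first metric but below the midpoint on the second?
Chart 2 median CO₂ (g/mi) ≈ 350; below-median vehicle classes: sedan, coupe, SUV. Among those, sedan has the highest fuel economy (mpg) (≈ 50).

sedan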